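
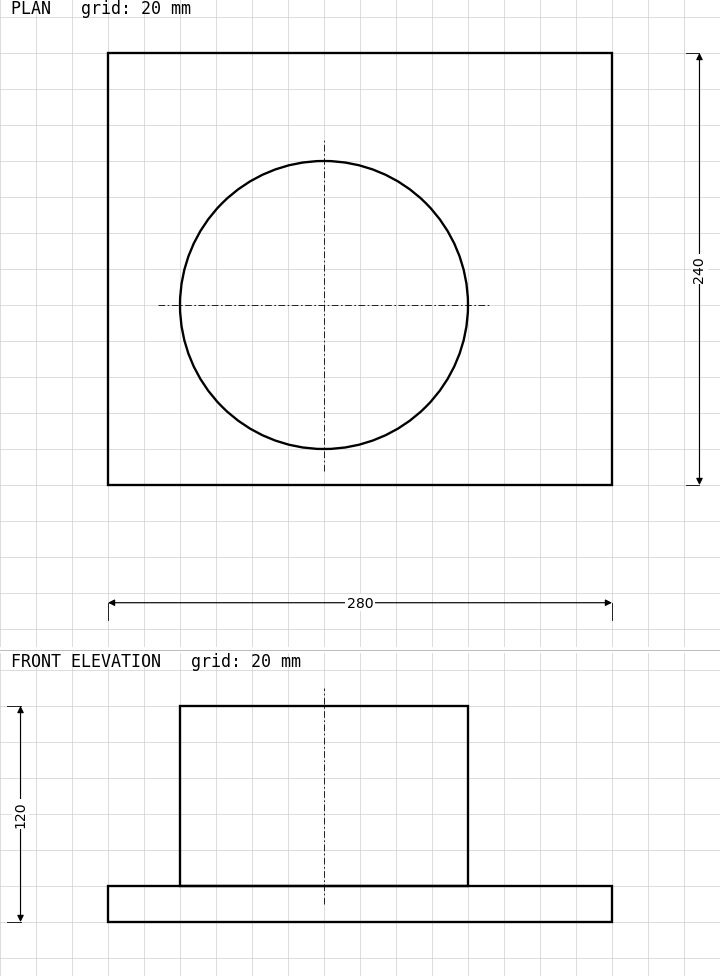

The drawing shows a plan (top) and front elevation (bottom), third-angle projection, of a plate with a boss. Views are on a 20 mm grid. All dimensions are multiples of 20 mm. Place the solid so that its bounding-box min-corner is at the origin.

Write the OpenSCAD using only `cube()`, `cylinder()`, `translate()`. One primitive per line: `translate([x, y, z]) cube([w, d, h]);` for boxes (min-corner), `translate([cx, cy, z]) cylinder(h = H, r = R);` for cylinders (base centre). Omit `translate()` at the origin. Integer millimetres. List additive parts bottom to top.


cube([280, 240, 20]);
translate([120, 100, 20]) cylinder(h = 100, r = 80);


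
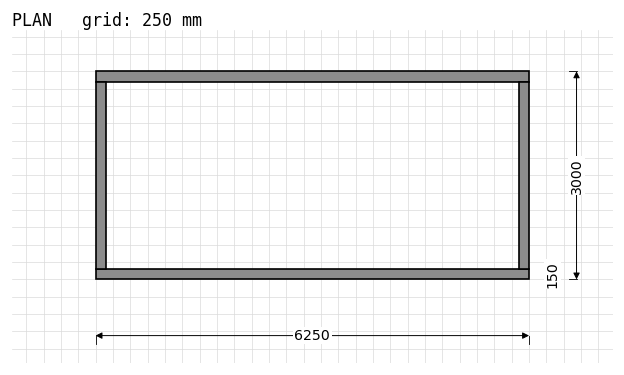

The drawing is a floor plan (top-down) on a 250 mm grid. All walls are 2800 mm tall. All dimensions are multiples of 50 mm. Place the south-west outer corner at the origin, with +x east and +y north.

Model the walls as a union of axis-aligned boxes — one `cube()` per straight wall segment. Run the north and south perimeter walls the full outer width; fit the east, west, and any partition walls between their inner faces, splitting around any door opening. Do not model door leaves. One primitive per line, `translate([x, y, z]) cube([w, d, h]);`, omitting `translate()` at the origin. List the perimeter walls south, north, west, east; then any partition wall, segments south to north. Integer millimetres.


cube([6250, 150, 2800]);
translate([0, 2850, 0]) cube([6250, 150, 2800]);
translate([0, 150, 0]) cube([150, 2700, 2800]);
translate([6100, 150, 0]) cube([150, 2700, 2800]);


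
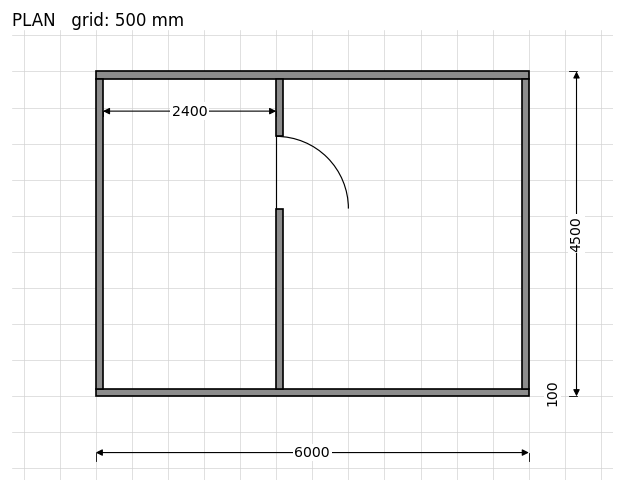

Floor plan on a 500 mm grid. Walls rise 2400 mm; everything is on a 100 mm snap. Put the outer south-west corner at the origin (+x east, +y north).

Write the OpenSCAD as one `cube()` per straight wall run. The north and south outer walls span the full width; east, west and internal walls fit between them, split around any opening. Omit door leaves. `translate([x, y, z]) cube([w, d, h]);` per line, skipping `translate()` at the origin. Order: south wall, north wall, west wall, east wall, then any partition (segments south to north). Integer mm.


cube([6000, 100, 2400]);
translate([0, 4400, 0]) cube([6000, 100, 2400]);
translate([0, 100, 0]) cube([100, 4300, 2400]);
translate([5900, 100, 0]) cube([100, 4300, 2400]);
translate([2500, 100, 0]) cube([100, 2500, 2400]);
translate([2500, 3600, 0]) cube([100, 800, 2400]);


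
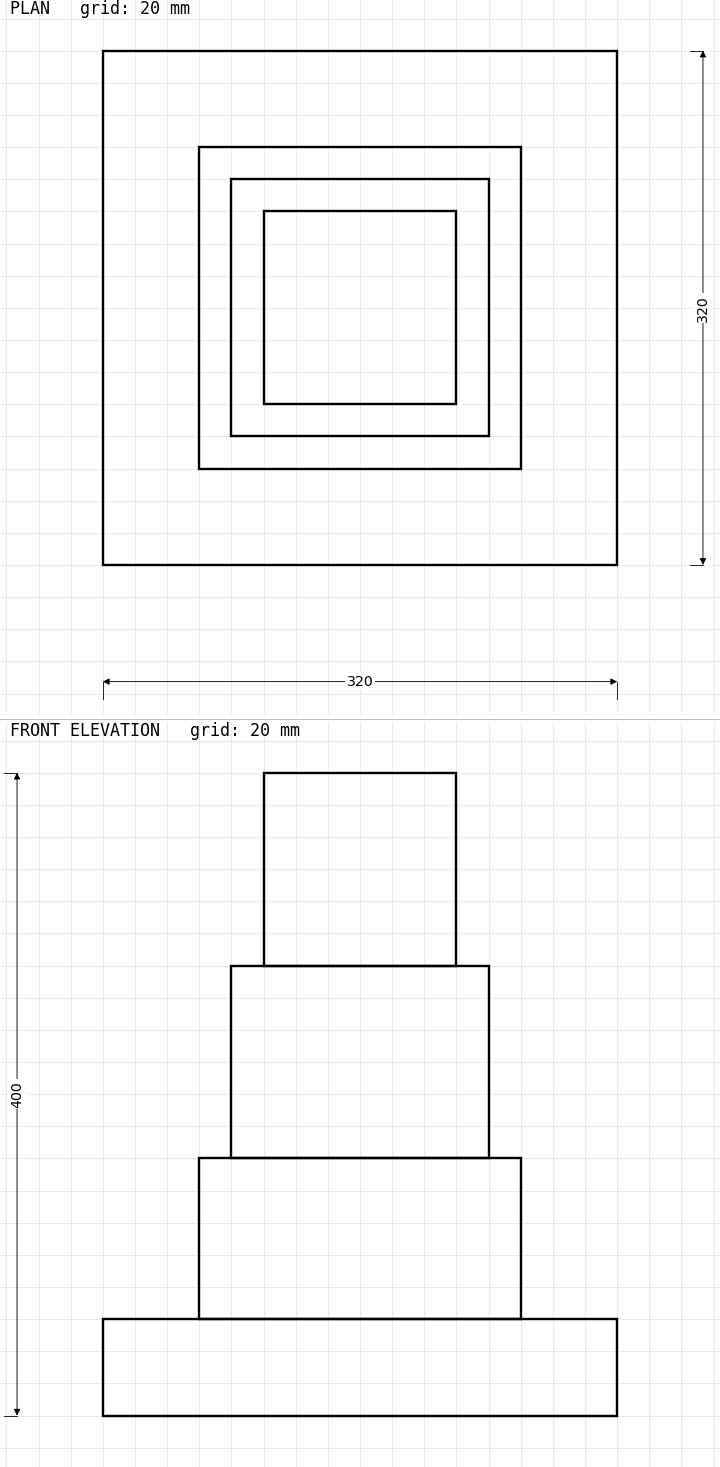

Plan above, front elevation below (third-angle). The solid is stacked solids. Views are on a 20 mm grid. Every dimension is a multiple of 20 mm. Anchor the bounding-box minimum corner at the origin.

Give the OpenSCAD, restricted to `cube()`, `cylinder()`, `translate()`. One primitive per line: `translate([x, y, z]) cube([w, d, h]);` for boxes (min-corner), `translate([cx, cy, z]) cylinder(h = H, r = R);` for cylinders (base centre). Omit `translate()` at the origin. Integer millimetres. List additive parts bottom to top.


cube([320, 320, 60]);
translate([60, 60, 60]) cube([200, 200, 100]);
translate([80, 80, 160]) cube([160, 160, 120]);
translate([100, 100, 280]) cube([120, 120, 120]);


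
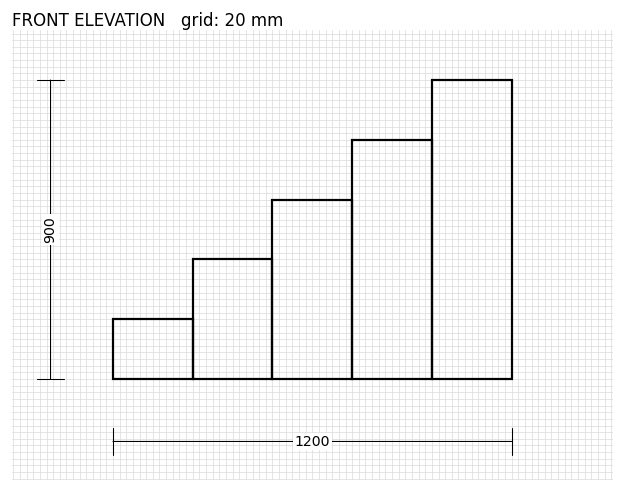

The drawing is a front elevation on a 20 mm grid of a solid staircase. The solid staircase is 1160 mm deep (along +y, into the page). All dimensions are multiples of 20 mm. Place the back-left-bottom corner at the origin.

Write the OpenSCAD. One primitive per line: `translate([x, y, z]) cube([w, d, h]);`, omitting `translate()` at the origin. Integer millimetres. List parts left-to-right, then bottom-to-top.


cube([240, 1160, 180]);
translate([240, 0, 0]) cube([240, 1160, 360]);
translate([480, 0, 0]) cube([240, 1160, 540]);
translate([720, 0, 0]) cube([240, 1160, 720]);
translate([960, 0, 0]) cube([240, 1160, 900]);


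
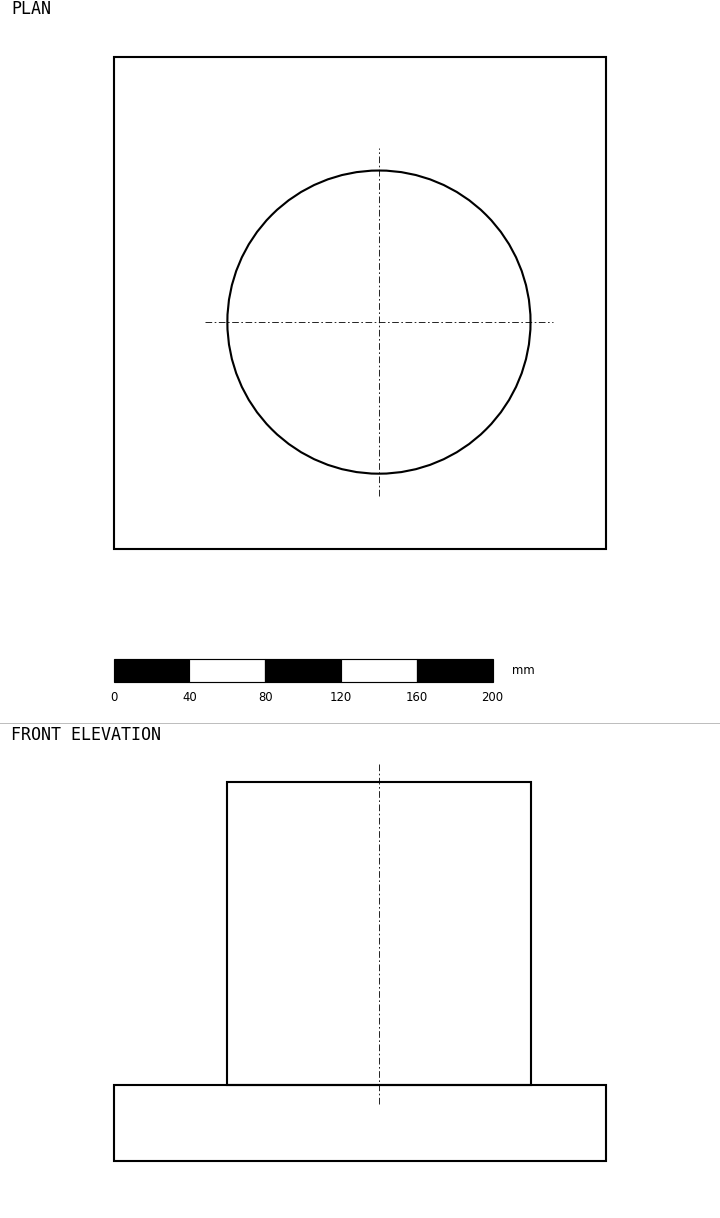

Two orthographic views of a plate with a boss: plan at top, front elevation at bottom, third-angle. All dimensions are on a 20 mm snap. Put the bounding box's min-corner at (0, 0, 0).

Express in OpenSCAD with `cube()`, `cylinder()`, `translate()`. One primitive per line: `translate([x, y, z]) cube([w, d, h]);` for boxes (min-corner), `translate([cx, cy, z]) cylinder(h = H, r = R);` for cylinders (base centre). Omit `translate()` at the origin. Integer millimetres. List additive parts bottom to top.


cube([260, 260, 40]);
translate([140, 120, 40]) cylinder(h = 160, r = 80);


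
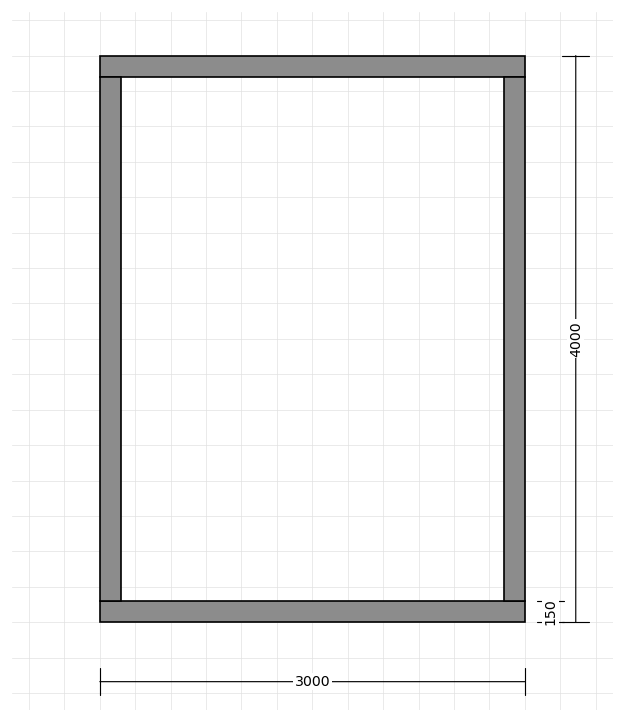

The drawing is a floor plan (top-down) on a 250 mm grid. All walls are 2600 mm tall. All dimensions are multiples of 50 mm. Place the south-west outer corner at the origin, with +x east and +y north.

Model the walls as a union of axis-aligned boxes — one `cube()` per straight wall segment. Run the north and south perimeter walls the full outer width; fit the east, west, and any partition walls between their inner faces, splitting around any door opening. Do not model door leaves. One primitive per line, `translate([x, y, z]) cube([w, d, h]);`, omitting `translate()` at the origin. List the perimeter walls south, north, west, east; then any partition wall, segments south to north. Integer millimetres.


cube([3000, 150, 2600]);
translate([0, 3850, 0]) cube([3000, 150, 2600]);
translate([0, 150, 0]) cube([150, 3700, 2600]);
translate([2850, 150, 0]) cube([150, 3700, 2600]);


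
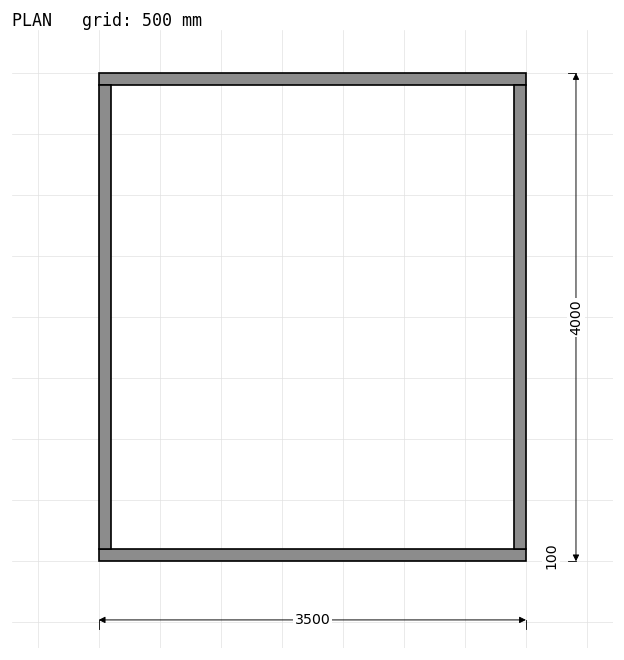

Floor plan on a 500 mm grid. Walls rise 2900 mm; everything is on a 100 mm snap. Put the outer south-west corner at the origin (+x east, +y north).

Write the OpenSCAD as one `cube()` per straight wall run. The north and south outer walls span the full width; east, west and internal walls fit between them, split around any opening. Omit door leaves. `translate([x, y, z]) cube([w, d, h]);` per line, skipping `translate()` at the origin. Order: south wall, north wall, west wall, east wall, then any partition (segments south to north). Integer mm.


cube([3500, 100, 2900]);
translate([0, 3900, 0]) cube([3500, 100, 2900]);
translate([0, 100, 0]) cube([100, 3800, 2900]);
translate([3400, 100, 0]) cube([100, 3800, 2900]);


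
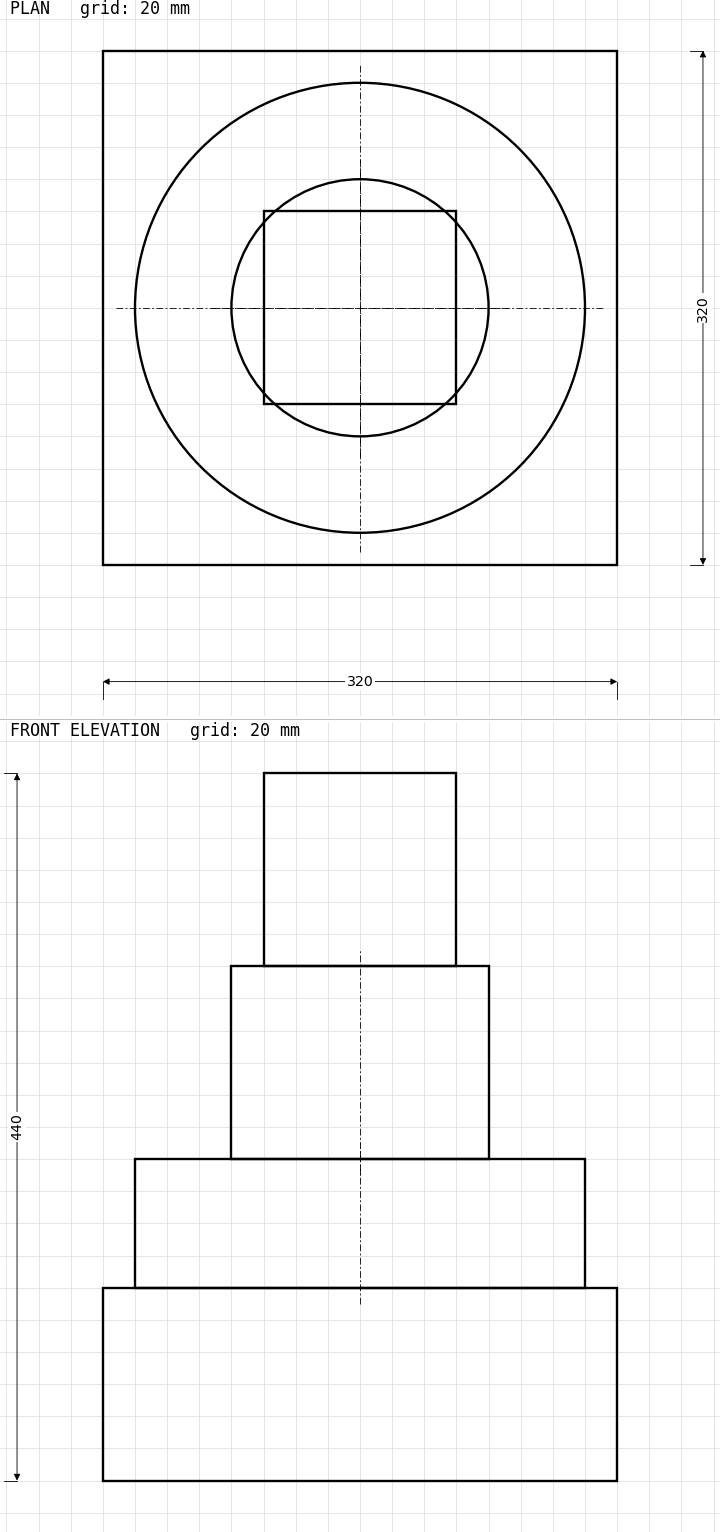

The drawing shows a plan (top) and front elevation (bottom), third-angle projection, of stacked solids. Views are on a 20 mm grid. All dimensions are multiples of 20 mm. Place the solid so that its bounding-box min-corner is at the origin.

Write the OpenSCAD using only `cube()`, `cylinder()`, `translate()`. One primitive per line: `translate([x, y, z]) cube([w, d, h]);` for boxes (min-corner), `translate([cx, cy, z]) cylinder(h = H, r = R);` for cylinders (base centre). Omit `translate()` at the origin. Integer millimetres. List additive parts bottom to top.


cube([320, 320, 120]);
translate([160, 160, 120]) cylinder(h = 80, r = 140);
translate([160, 160, 200]) cylinder(h = 120, r = 80);
translate([100, 100, 320]) cube([120, 120, 120]);


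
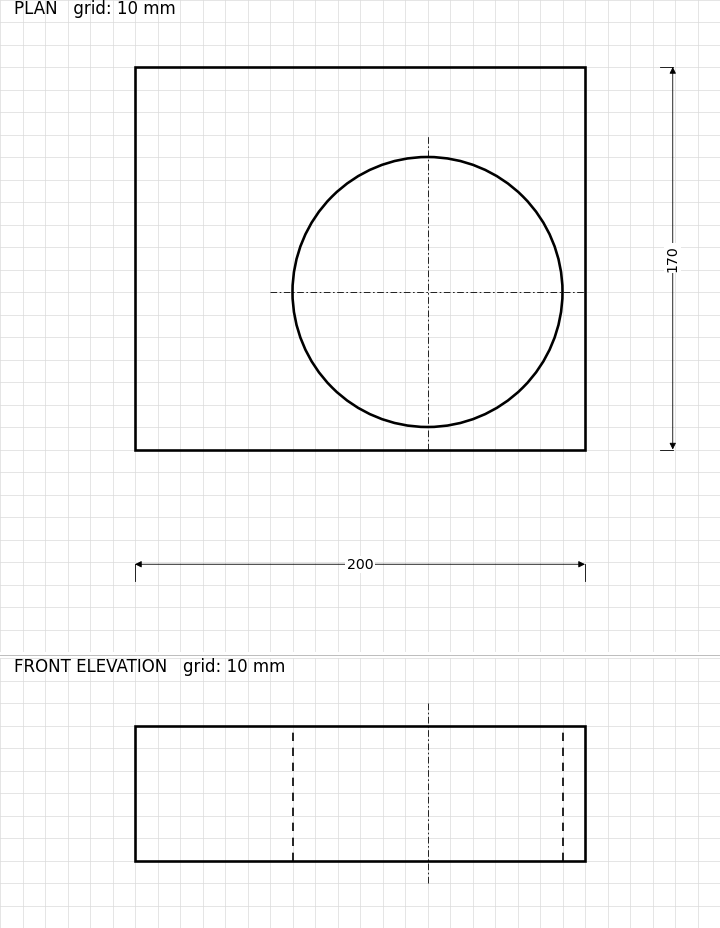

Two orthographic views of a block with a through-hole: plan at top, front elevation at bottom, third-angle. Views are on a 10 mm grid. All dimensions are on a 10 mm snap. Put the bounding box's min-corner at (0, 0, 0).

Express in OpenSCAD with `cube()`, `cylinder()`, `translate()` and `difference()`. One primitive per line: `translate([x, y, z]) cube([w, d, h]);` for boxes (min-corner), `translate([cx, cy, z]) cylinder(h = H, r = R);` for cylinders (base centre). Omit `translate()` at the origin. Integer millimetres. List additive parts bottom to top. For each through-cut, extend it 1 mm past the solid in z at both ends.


difference() {
  cube([200, 170, 60]);
  translate([130, 70, -1]) cylinder(h = 62, r = 60);
}


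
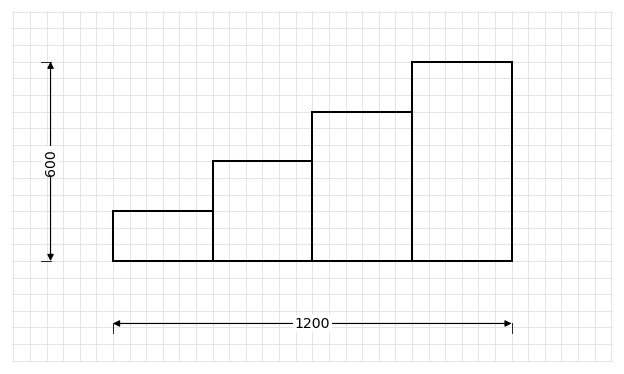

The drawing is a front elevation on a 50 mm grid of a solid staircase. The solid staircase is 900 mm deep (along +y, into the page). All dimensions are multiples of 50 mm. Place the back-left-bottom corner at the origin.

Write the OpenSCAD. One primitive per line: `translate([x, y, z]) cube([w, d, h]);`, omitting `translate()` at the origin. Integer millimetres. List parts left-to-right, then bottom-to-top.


cube([300, 900, 150]);
translate([300, 0, 0]) cube([300, 900, 300]);
translate([600, 0, 0]) cube([300, 900, 450]);
translate([900, 0, 0]) cube([300, 900, 600]);


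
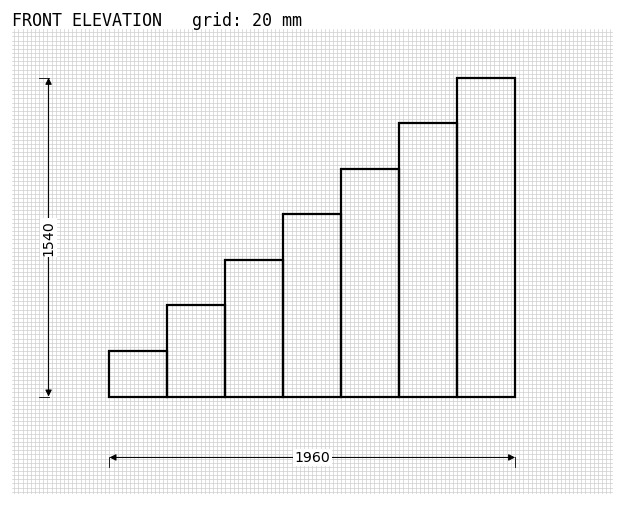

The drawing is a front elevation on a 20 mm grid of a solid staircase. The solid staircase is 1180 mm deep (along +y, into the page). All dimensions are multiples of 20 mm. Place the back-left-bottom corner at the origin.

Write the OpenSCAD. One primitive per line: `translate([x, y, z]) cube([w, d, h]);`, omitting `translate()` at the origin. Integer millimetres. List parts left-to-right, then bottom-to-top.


cube([280, 1180, 220]);
translate([280, 0, 0]) cube([280, 1180, 440]);
translate([560, 0, 0]) cube([280, 1180, 660]);
translate([840, 0, 0]) cube([280, 1180, 880]);
translate([1120, 0, 0]) cube([280, 1180, 1100]);
translate([1400, 0, 0]) cube([280, 1180, 1320]);
translate([1680, 0, 0]) cube([280, 1180, 1540]);


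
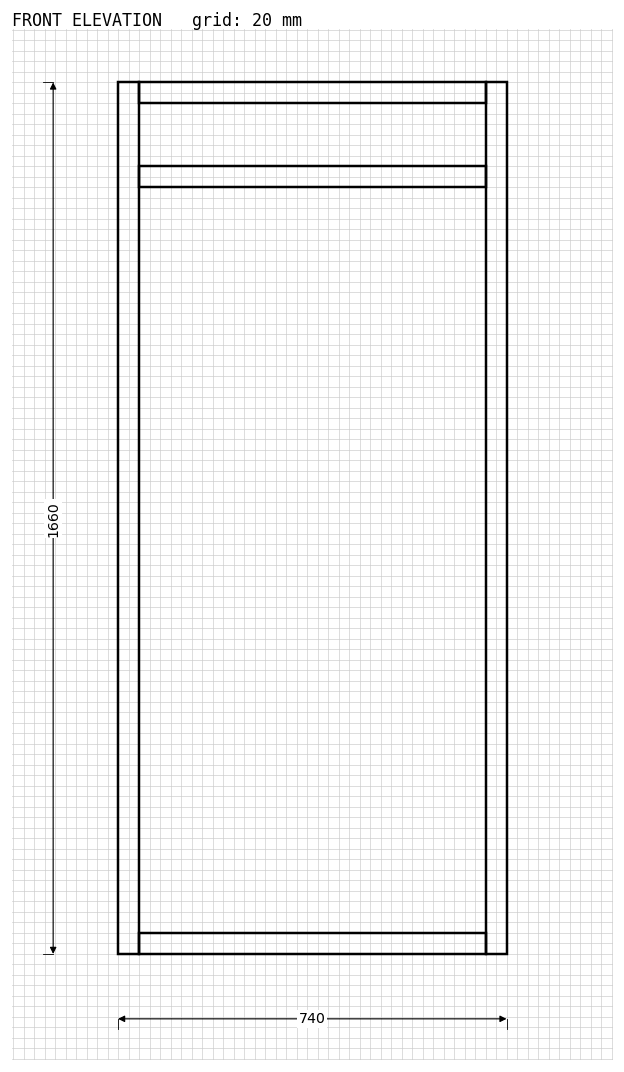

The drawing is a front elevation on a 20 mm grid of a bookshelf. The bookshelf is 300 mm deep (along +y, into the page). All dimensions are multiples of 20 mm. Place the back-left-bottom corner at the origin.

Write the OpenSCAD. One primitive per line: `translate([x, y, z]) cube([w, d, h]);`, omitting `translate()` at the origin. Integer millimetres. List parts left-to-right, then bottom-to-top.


cube([40, 300, 1660]);
translate([40, 0, 0]) cube([660, 300, 40]);
translate([40, 0, 1460]) cube([660, 300, 40]);
translate([40, 0, 1620]) cube([660, 300, 40]);
translate([700, 0, 0]) cube([40, 300, 1660]);


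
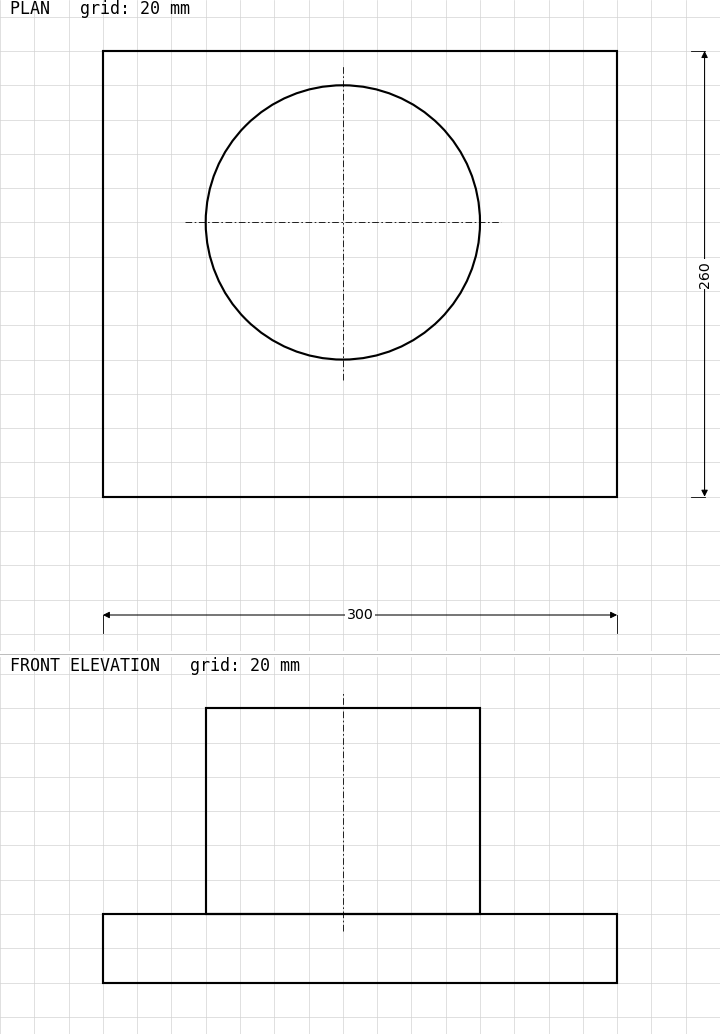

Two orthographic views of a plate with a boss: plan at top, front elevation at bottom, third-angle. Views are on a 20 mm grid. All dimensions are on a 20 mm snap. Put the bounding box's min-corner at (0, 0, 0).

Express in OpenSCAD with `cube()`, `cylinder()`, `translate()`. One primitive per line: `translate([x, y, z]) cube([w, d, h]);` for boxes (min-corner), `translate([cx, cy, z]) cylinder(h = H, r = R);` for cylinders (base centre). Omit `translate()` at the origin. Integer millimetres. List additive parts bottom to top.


cube([300, 260, 40]);
translate([140, 160, 40]) cylinder(h = 120, r = 80);


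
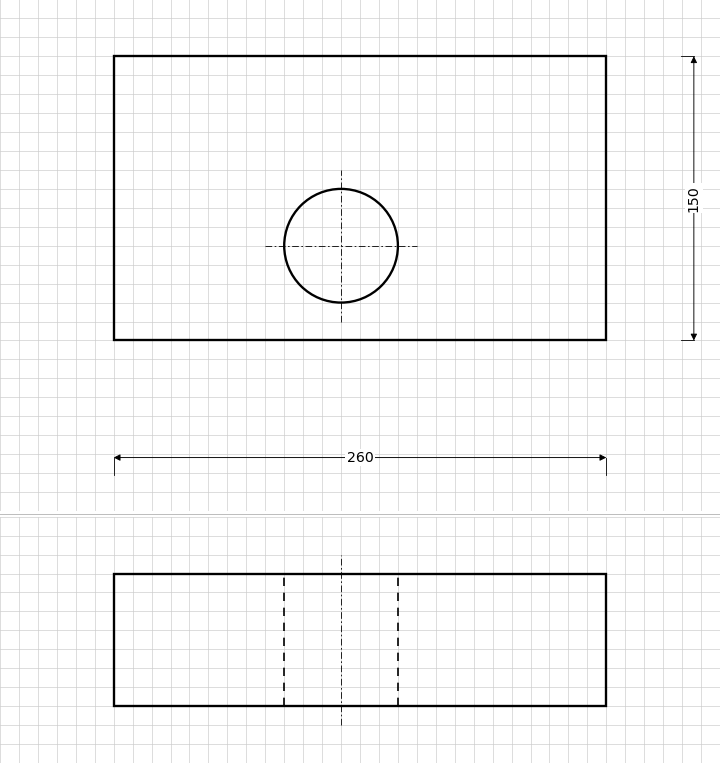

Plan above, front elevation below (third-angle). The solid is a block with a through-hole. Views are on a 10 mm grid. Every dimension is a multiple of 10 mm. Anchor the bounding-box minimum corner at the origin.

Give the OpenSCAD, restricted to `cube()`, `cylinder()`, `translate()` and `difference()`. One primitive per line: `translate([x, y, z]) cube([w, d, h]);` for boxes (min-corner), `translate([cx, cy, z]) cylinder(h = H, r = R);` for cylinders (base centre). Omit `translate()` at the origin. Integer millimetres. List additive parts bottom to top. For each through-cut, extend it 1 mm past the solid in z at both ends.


difference() {
  cube([260, 150, 70]);
  translate([120, 50, -1]) cylinder(h = 72, r = 30);
}


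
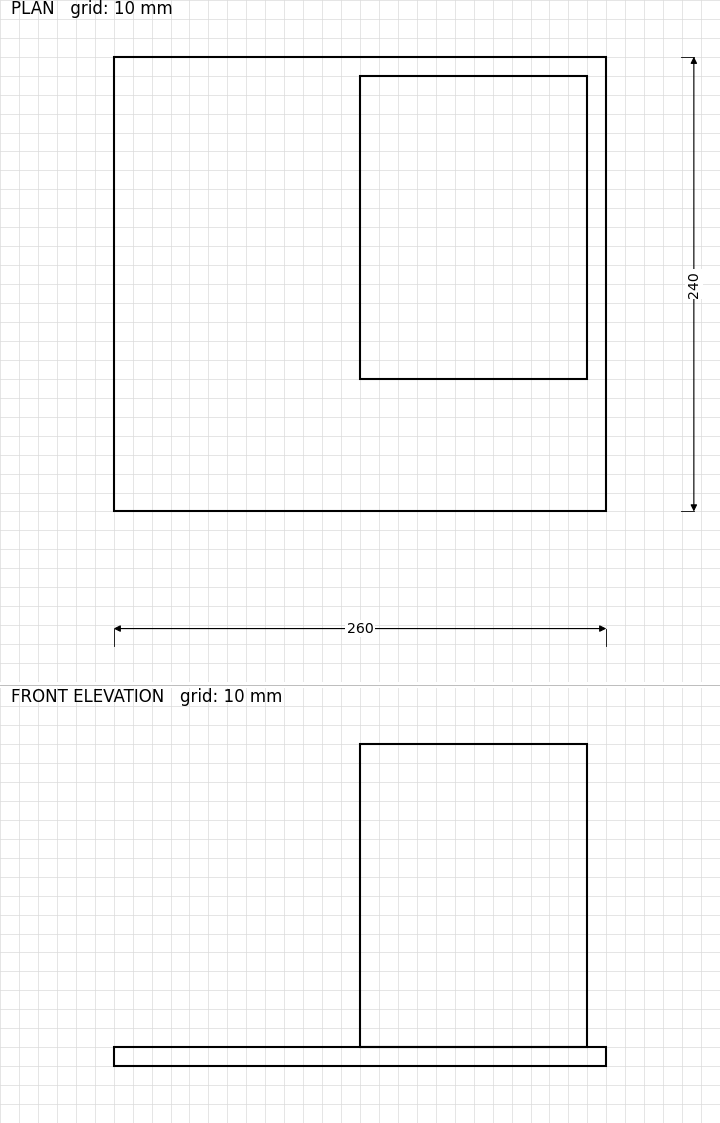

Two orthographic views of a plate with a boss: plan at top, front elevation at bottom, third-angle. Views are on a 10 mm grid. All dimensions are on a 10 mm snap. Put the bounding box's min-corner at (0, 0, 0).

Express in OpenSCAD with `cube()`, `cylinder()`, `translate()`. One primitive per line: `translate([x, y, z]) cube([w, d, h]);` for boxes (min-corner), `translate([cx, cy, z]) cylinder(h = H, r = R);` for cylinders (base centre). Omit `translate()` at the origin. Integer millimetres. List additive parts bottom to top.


cube([260, 240, 10]);
translate([130, 70, 10]) cube([120, 160, 160]);


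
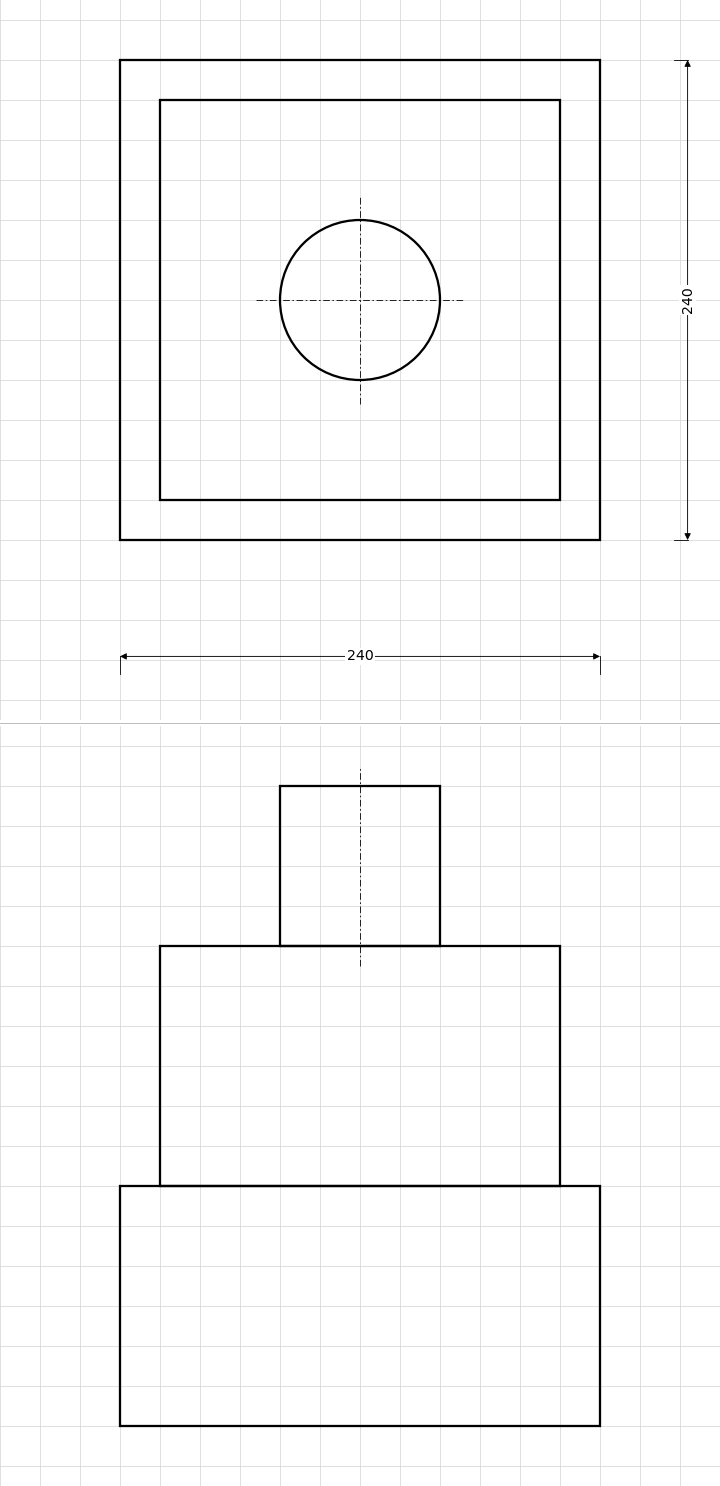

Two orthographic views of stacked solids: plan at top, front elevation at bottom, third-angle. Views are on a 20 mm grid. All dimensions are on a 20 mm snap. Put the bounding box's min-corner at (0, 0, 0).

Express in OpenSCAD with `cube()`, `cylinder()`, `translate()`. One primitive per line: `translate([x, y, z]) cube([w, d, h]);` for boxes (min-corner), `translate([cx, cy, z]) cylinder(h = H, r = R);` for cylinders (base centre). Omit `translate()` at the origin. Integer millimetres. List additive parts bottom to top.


cube([240, 240, 120]);
translate([20, 20, 120]) cube([200, 200, 120]);
translate([120, 120, 240]) cylinder(h = 80, r = 40);


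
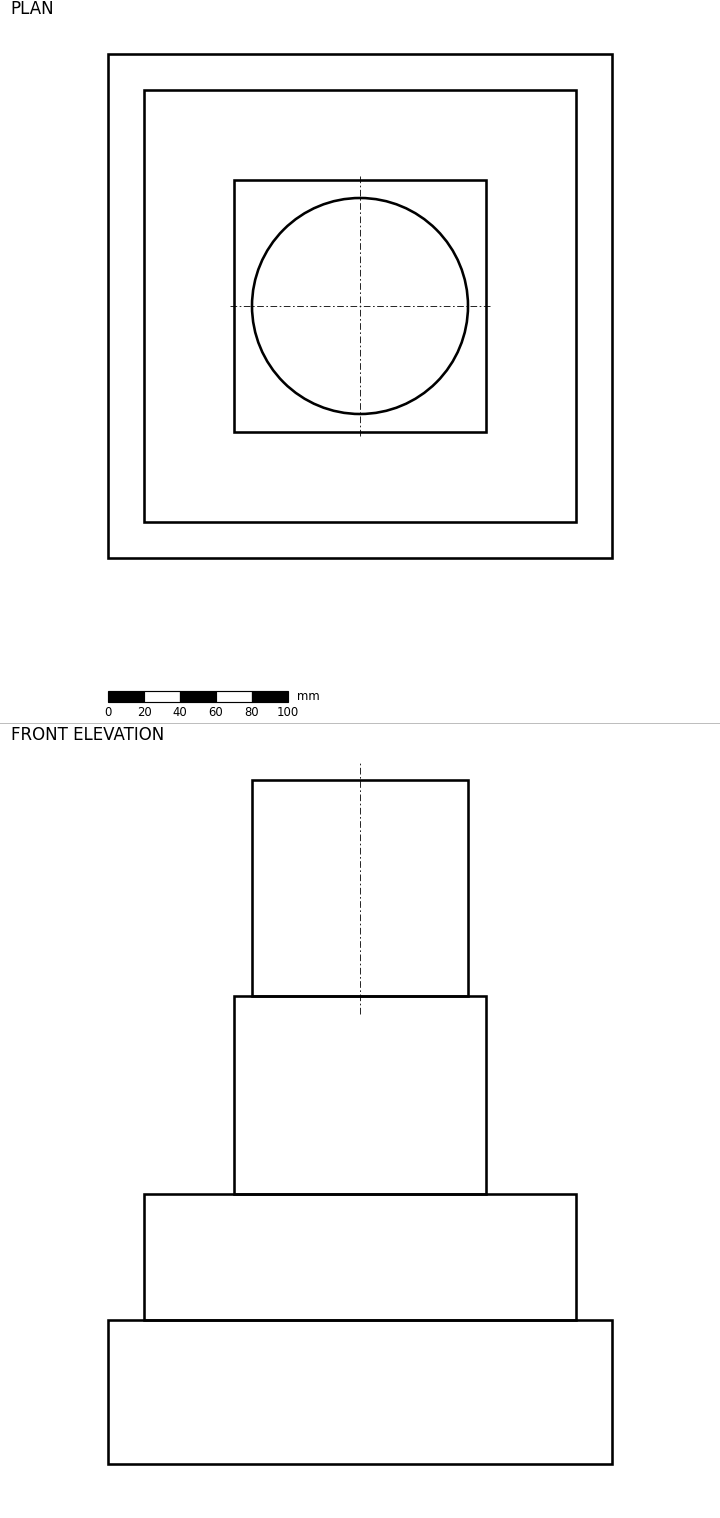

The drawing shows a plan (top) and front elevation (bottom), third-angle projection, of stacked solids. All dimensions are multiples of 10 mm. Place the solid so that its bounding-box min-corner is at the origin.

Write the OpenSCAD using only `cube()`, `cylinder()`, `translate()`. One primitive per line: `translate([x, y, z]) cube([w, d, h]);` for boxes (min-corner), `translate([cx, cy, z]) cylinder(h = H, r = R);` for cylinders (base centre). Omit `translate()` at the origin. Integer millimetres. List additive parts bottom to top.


cube([280, 280, 80]);
translate([20, 20, 80]) cube([240, 240, 70]);
translate([70, 70, 150]) cube([140, 140, 110]);
translate([140, 140, 260]) cylinder(h = 120, r = 60);


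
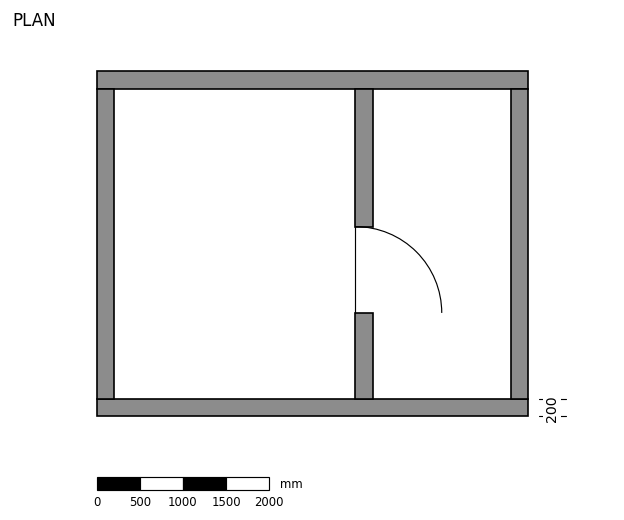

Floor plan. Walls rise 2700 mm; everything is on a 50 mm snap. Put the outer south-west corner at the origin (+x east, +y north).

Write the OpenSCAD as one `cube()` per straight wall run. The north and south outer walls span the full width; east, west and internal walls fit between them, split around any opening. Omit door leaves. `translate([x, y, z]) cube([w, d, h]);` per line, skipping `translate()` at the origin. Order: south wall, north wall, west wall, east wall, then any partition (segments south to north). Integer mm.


cube([5000, 200, 2700]);
translate([0, 3800, 0]) cube([5000, 200, 2700]);
translate([0, 200, 0]) cube([200, 3600, 2700]);
translate([4800, 200, 0]) cube([200, 3600, 2700]);
translate([3000, 200, 0]) cube([200, 1000, 2700]);
translate([3000, 2200, 0]) cube([200, 1600, 2700]);


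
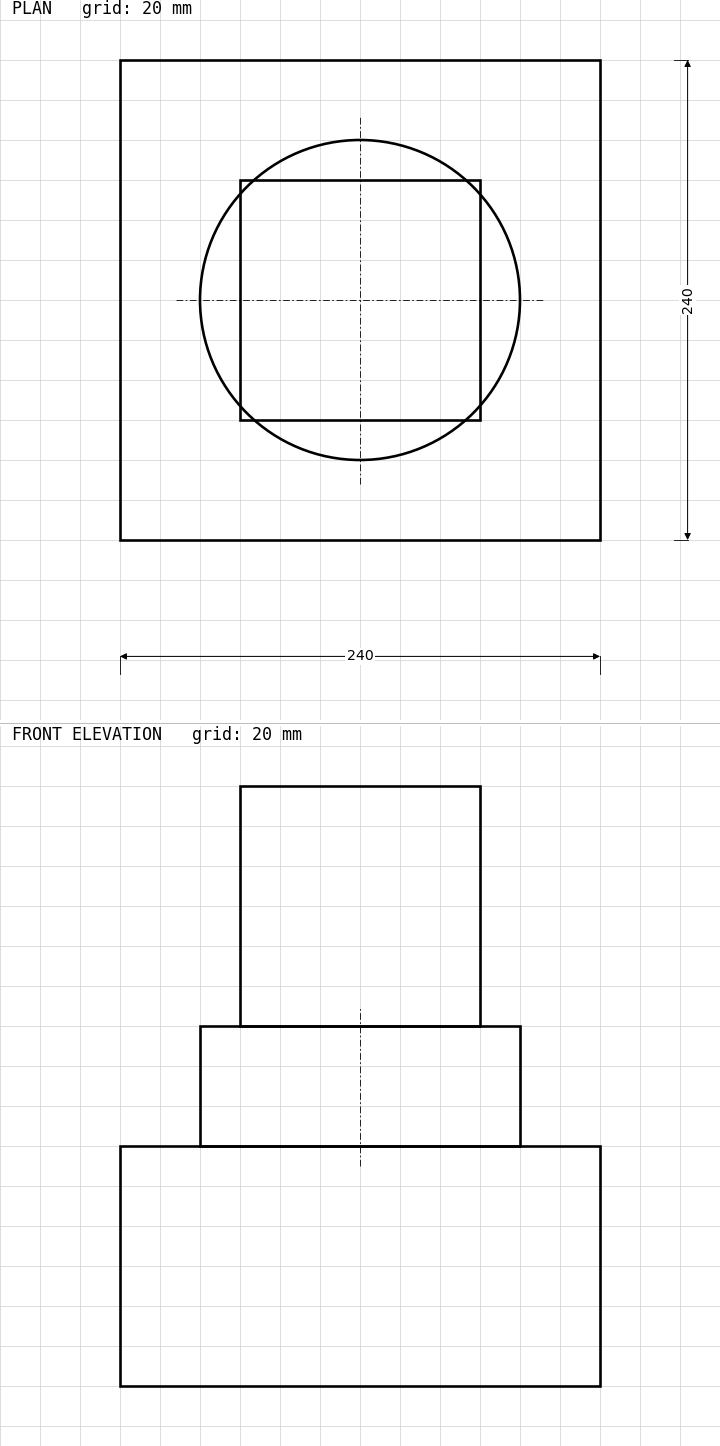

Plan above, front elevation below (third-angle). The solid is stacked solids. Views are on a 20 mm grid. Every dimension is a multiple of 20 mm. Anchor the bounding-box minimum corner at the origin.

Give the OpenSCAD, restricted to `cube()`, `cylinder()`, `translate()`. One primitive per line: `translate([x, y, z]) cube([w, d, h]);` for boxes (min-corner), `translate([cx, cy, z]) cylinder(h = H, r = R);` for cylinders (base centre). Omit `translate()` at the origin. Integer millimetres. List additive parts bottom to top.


cube([240, 240, 120]);
translate([120, 120, 120]) cylinder(h = 60, r = 80);
translate([60, 60, 180]) cube([120, 120, 120]);


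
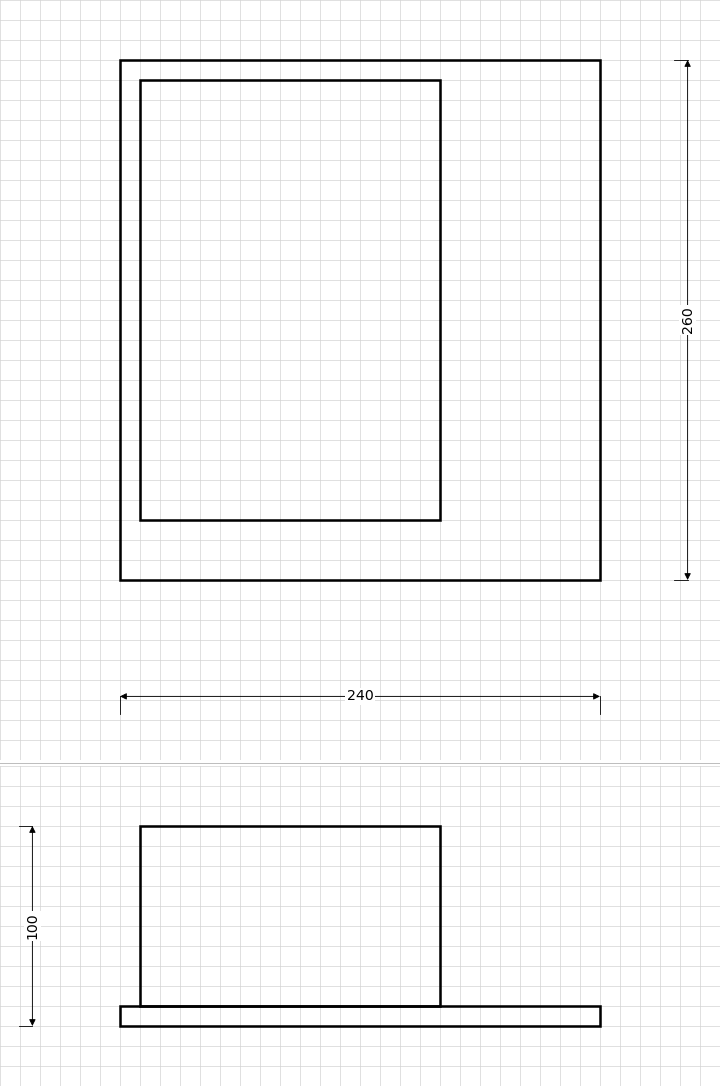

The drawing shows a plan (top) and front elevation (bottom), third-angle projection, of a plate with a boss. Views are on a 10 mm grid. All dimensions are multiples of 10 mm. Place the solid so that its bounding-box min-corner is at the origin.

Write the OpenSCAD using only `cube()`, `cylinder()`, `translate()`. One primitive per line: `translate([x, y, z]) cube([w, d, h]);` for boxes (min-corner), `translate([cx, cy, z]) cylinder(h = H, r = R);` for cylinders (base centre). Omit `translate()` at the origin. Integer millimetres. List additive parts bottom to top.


cube([240, 260, 10]);
translate([10, 30, 10]) cube([150, 220, 90]);


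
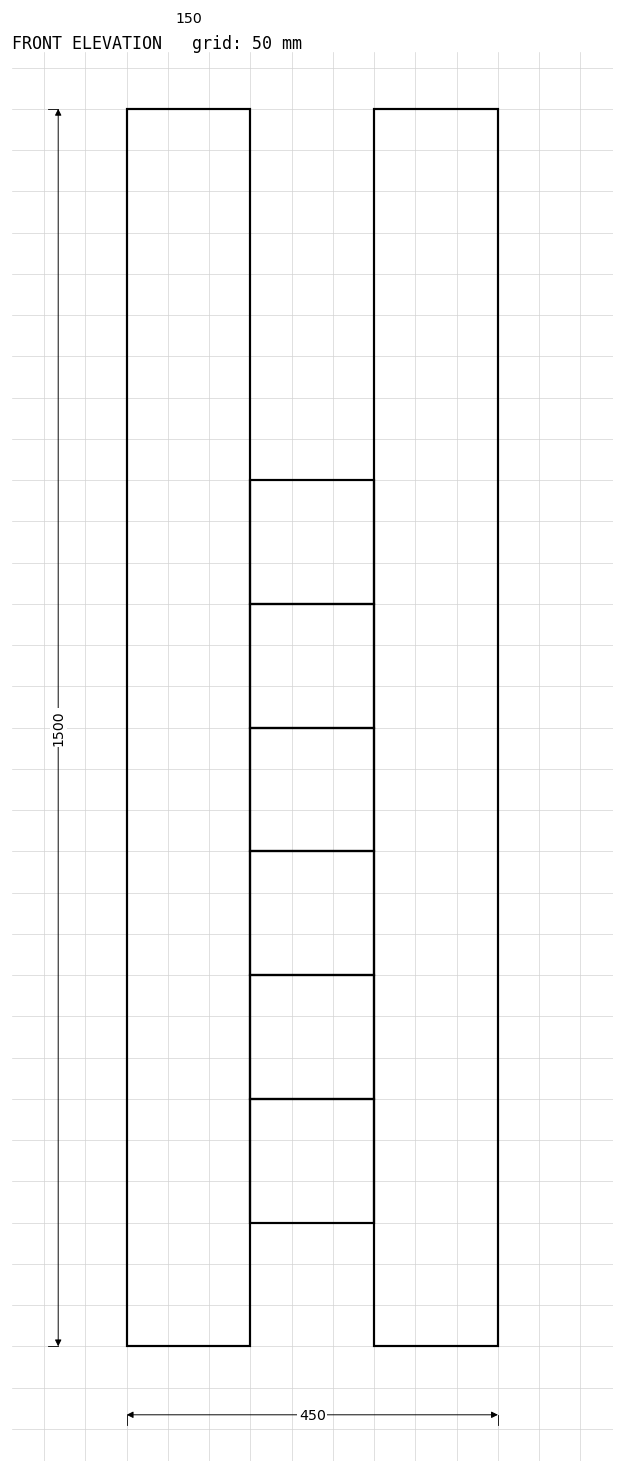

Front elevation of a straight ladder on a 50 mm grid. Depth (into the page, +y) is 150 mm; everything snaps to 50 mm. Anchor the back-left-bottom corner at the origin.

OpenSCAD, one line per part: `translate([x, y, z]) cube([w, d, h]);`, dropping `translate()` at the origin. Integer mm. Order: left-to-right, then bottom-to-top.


cube([150, 150, 1500]);
translate([150, 0, 150]) cube([150, 150, 150]);
translate([150, 0, 300]) cube([150, 150, 150]);
translate([150, 0, 450]) cube([150, 150, 150]);
translate([150, 0, 600]) cube([150, 150, 150]);
translate([150, 0, 750]) cube([150, 150, 150]);
translate([150, 0, 900]) cube([150, 150, 150]);
translate([300, 0, 0]) cube([150, 150, 1500]);


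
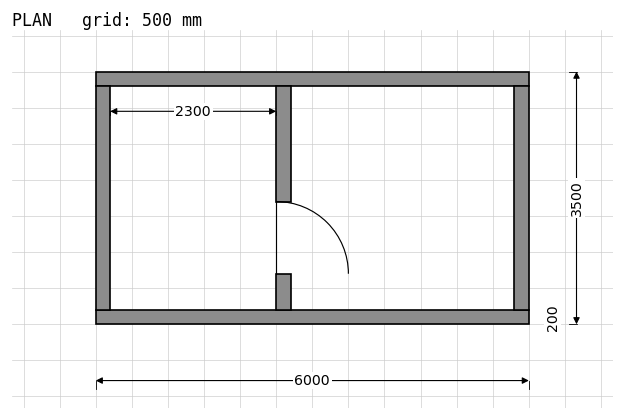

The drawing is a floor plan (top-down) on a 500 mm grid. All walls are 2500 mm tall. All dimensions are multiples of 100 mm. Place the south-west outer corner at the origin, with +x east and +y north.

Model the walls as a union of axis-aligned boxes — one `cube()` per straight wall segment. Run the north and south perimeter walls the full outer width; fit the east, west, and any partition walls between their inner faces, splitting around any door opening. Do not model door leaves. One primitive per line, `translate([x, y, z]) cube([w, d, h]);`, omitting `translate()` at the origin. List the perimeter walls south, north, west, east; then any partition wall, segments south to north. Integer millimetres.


cube([6000, 200, 2500]);
translate([0, 3300, 0]) cube([6000, 200, 2500]);
translate([0, 200, 0]) cube([200, 3100, 2500]);
translate([5800, 200, 0]) cube([200, 3100, 2500]);
translate([2500, 200, 0]) cube([200, 500, 2500]);
translate([2500, 1700, 0]) cube([200, 1600, 2500]);


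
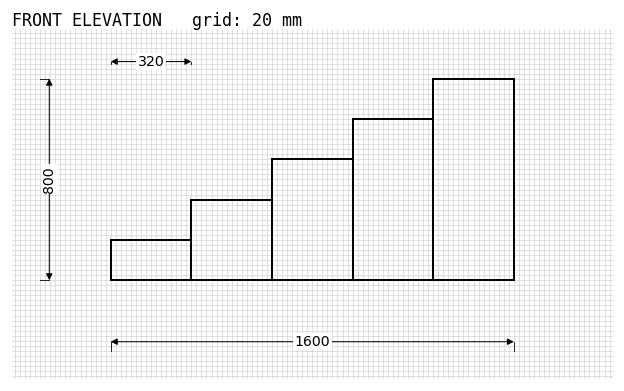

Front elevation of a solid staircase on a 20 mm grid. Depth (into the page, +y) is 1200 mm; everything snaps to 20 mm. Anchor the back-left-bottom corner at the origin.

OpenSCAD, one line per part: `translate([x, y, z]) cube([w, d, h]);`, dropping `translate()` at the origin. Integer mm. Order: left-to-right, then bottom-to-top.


cube([320, 1200, 160]);
translate([320, 0, 0]) cube([320, 1200, 320]);
translate([640, 0, 0]) cube([320, 1200, 480]);
translate([960, 0, 0]) cube([320, 1200, 640]);
translate([1280, 0, 0]) cube([320, 1200, 800]);


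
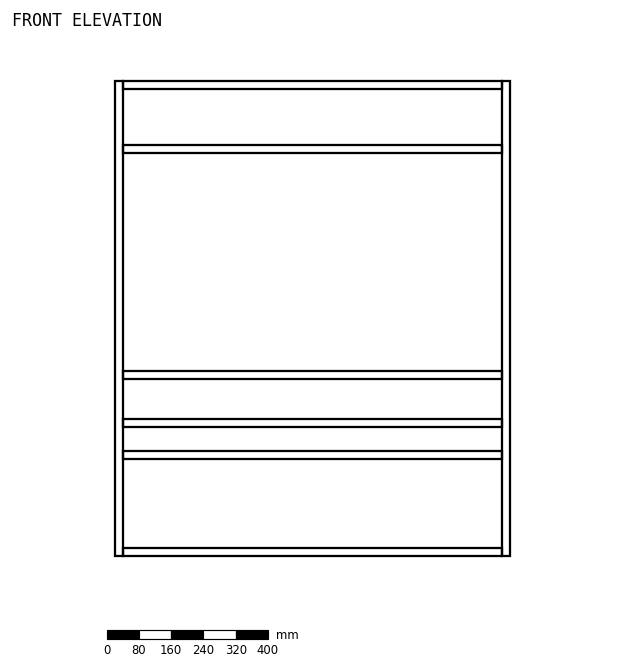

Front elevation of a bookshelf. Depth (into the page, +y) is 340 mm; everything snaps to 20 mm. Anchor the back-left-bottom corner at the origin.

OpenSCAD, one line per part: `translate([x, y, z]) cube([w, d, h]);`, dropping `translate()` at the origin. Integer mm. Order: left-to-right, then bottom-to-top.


cube([20, 340, 1180]);
translate([20, 0, 0]) cube([940, 340, 20]);
translate([20, 0, 240]) cube([940, 340, 20]);
translate([20, 0, 320]) cube([940, 340, 20]);
translate([20, 0, 440]) cube([940, 340, 20]);
translate([20, 0, 1000]) cube([940, 340, 20]);
translate([20, 0, 1160]) cube([940, 340, 20]);
translate([960, 0, 0]) cube([20, 340, 1180]);


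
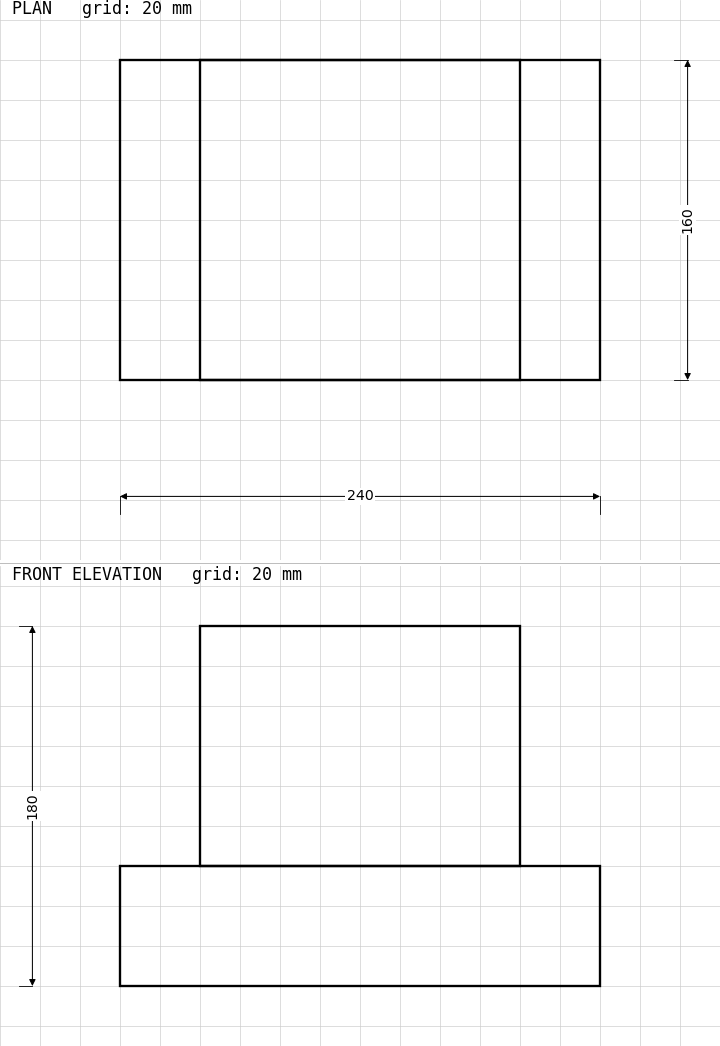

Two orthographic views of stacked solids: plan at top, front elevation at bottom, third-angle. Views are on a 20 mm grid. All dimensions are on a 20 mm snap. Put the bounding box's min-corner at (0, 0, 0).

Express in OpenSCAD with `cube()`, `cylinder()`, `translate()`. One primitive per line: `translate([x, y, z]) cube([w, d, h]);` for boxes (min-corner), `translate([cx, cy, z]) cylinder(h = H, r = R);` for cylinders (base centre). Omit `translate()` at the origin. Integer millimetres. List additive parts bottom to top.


cube([240, 160, 60]);
translate([40, 0, 60]) cube([160, 160, 120]);


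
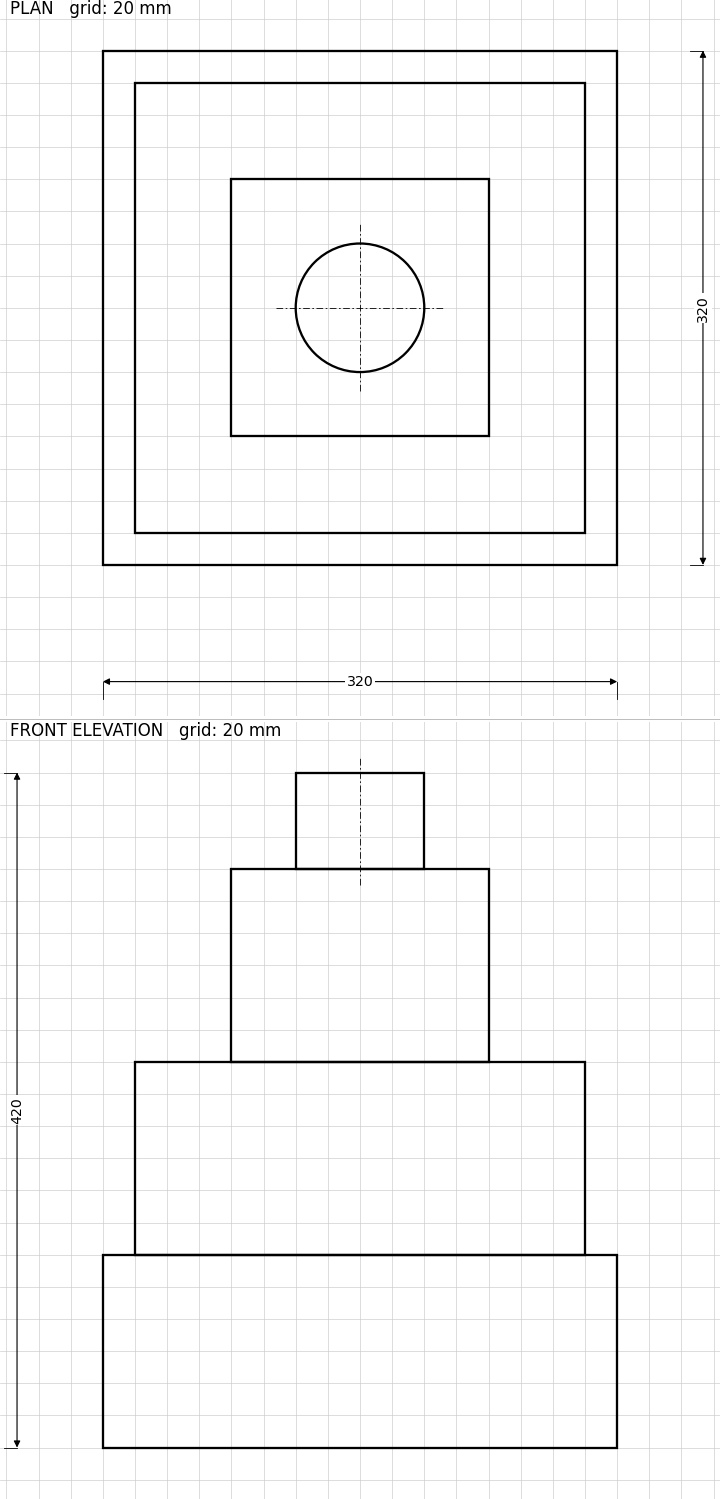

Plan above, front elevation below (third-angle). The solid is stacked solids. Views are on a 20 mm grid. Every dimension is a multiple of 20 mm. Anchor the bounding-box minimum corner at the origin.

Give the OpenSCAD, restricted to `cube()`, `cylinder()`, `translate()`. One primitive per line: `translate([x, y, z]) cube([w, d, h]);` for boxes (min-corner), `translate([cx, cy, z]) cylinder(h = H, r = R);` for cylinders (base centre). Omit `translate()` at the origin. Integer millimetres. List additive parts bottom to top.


cube([320, 320, 120]);
translate([20, 20, 120]) cube([280, 280, 120]);
translate([80, 80, 240]) cube([160, 160, 120]);
translate([160, 160, 360]) cylinder(h = 60, r = 40);


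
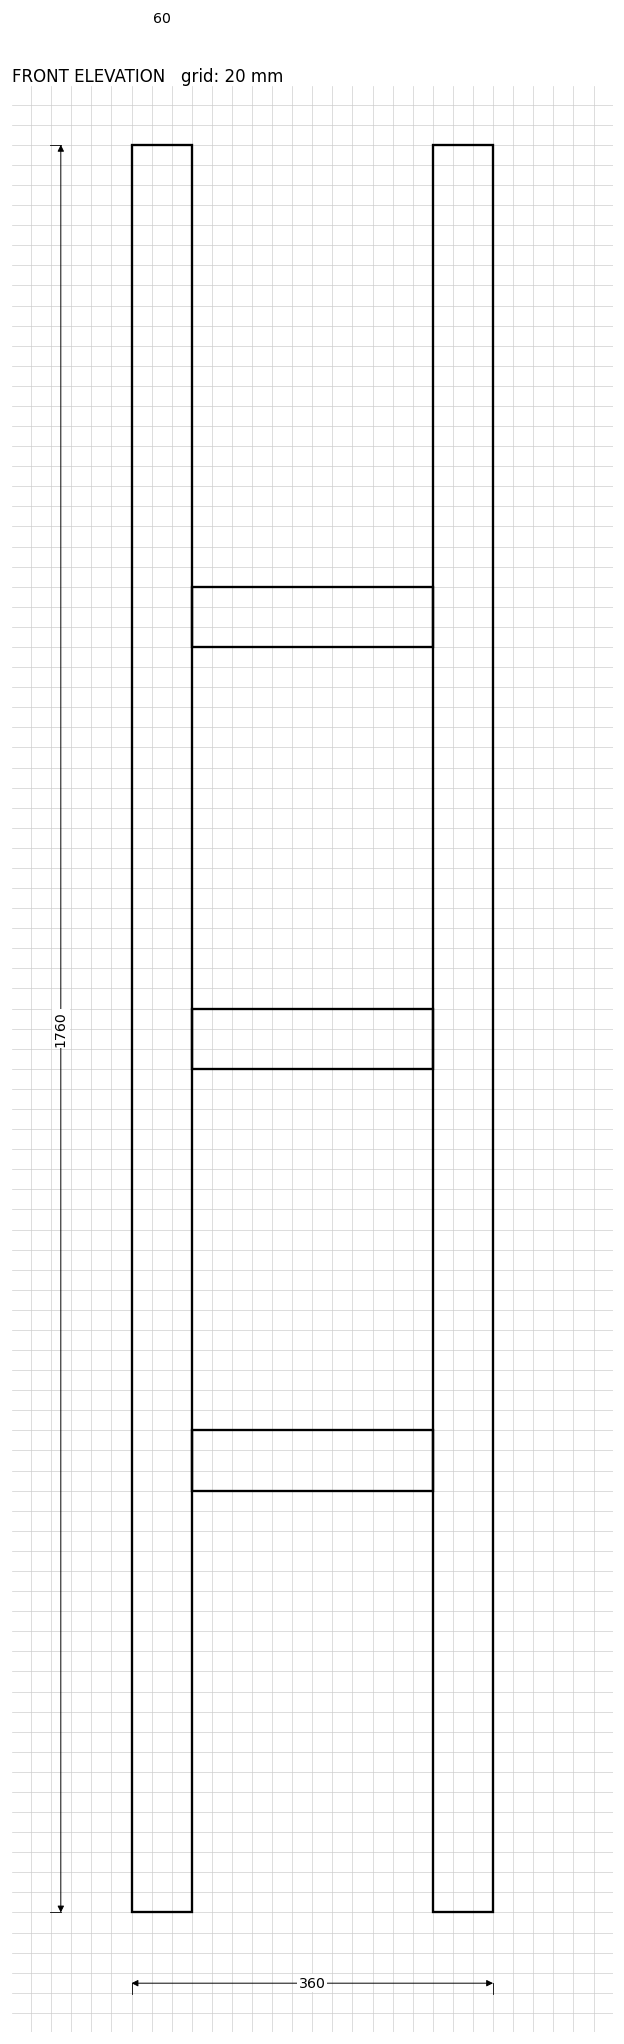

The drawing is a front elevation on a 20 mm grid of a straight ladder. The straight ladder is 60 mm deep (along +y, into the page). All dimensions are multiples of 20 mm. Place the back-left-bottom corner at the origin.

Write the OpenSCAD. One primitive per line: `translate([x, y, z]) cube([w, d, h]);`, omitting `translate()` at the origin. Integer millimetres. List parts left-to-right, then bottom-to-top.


cube([60, 60, 1760]);
translate([60, 0, 420]) cube([240, 60, 60]);
translate([60, 0, 840]) cube([240, 60, 60]);
translate([60, 0, 1260]) cube([240, 60, 60]);
translate([300, 0, 0]) cube([60, 60, 1760]);


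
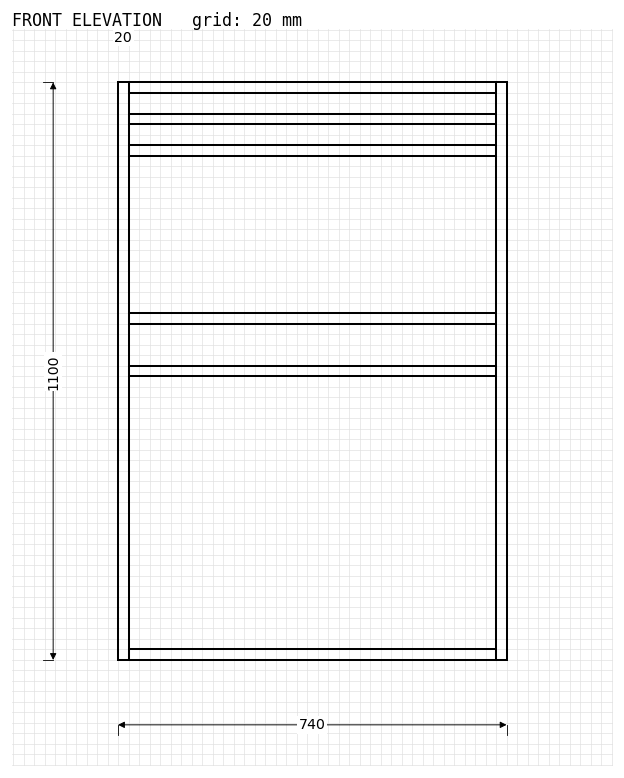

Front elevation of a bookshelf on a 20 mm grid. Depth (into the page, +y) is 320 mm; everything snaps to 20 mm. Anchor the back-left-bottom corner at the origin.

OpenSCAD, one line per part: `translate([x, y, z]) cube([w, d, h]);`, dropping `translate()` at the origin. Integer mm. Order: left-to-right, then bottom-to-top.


cube([20, 320, 1100]);
translate([20, 0, 0]) cube([700, 320, 20]);
translate([20, 0, 540]) cube([700, 320, 20]);
translate([20, 0, 640]) cube([700, 320, 20]);
translate([20, 0, 960]) cube([700, 320, 20]);
translate([20, 0, 1020]) cube([700, 320, 20]);
translate([20, 0, 1080]) cube([700, 320, 20]);
translate([720, 0, 0]) cube([20, 320, 1100]);


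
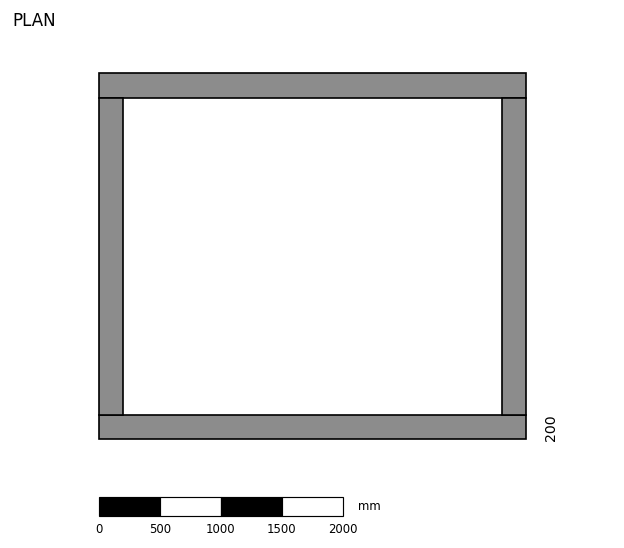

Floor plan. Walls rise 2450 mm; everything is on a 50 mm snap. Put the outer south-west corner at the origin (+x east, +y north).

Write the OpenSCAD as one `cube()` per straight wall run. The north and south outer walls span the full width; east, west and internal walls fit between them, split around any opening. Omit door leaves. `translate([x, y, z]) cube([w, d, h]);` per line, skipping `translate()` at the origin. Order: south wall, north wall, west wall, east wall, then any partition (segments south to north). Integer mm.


cube([3500, 200, 2450]);
translate([0, 2800, 0]) cube([3500, 200, 2450]);
translate([0, 200, 0]) cube([200, 2600, 2450]);
translate([3300, 200, 0]) cube([200, 2600, 2450]);


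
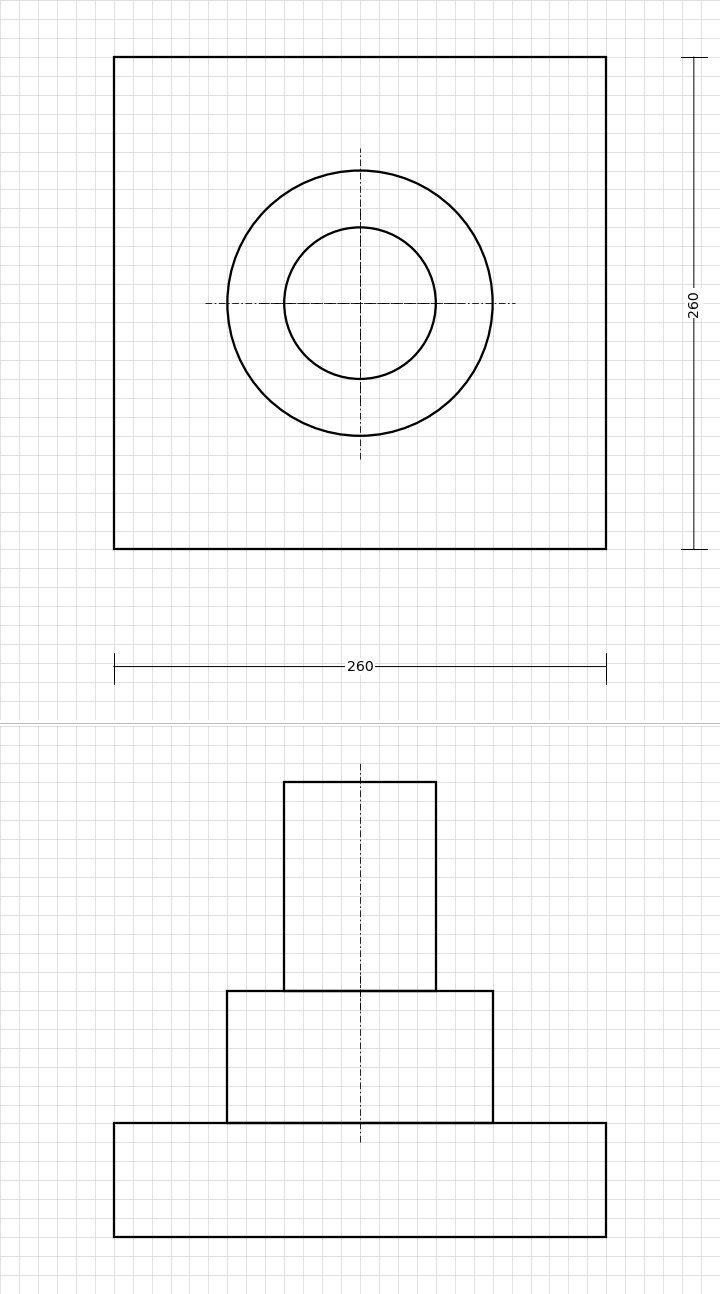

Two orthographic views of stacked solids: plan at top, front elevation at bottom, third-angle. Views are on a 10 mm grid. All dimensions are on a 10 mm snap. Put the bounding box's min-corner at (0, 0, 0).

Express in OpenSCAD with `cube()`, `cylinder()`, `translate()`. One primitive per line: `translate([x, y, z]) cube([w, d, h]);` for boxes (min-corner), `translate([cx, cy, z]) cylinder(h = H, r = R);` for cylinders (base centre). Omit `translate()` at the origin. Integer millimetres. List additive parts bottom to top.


cube([260, 260, 60]);
translate([130, 130, 60]) cylinder(h = 70, r = 70);
translate([130, 130, 130]) cylinder(h = 110, r = 40);


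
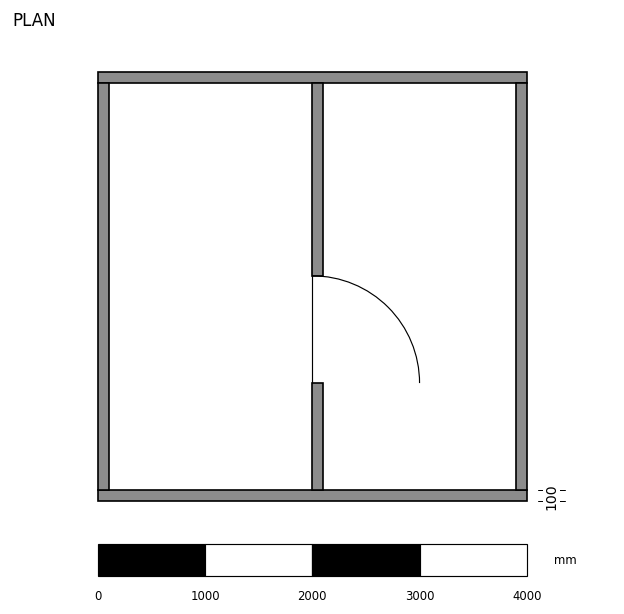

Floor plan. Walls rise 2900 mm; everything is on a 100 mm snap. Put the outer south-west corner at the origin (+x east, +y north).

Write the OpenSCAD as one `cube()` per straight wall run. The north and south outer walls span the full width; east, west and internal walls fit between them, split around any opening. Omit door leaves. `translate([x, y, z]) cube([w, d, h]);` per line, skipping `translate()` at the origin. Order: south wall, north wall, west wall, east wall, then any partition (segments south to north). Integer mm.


cube([4000, 100, 2900]);
translate([0, 3900, 0]) cube([4000, 100, 2900]);
translate([0, 100, 0]) cube([100, 3800, 2900]);
translate([3900, 100, 0]) cube([100, 3800, 2900]);
translate([2000, 100, 0]) cube([100, 1000, 2900]);
translate([2000, 2100, 0]) cube([100, 1800, 2900]);


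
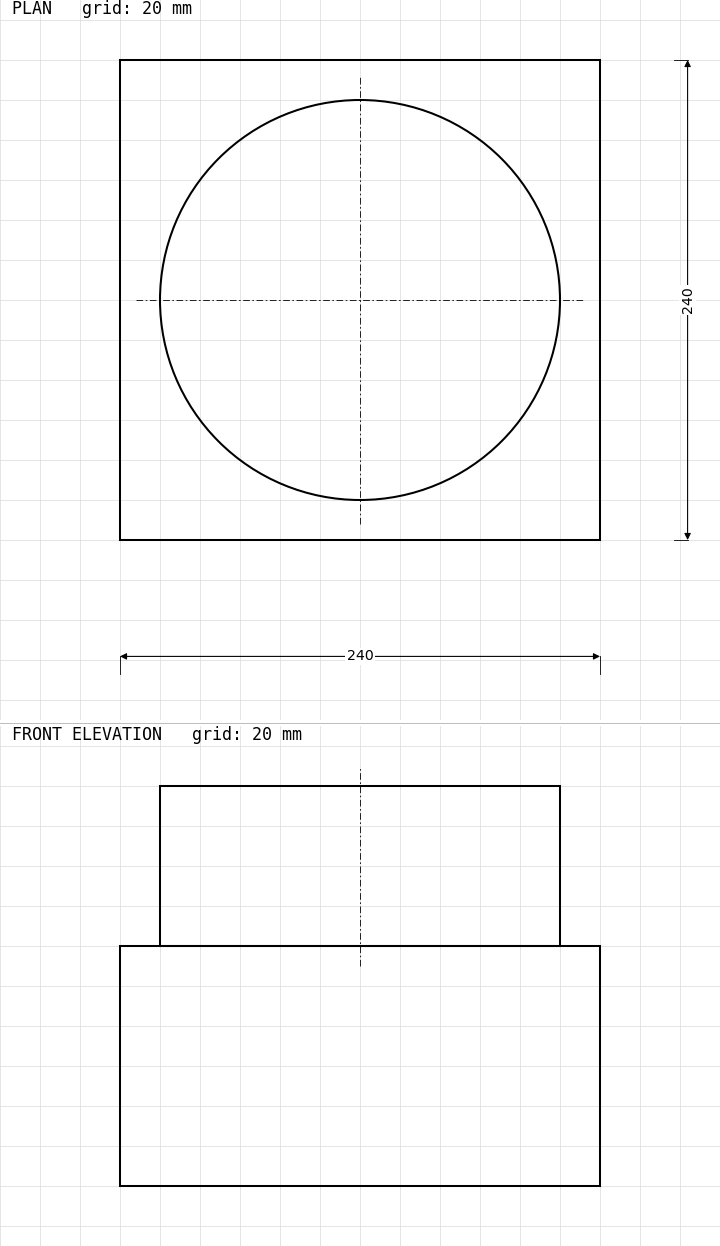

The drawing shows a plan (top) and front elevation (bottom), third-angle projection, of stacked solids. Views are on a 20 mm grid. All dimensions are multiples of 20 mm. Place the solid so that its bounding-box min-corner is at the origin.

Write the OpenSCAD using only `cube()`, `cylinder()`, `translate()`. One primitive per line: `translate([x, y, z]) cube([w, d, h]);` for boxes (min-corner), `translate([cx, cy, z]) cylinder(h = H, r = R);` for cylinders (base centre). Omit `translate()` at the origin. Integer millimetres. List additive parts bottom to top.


cube([240, 240, 120]);
translate([120, 120, 120]) cylinder(h = 80, r = 100);


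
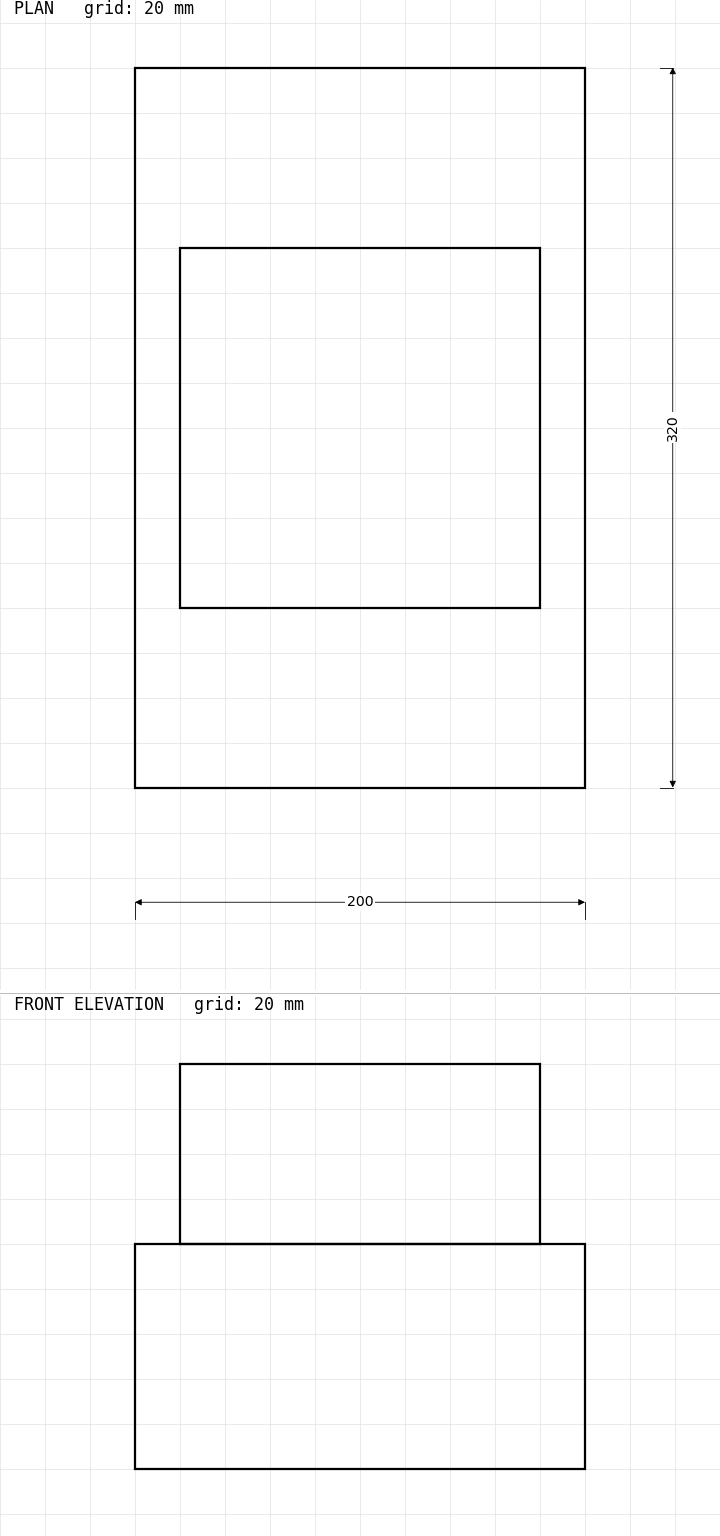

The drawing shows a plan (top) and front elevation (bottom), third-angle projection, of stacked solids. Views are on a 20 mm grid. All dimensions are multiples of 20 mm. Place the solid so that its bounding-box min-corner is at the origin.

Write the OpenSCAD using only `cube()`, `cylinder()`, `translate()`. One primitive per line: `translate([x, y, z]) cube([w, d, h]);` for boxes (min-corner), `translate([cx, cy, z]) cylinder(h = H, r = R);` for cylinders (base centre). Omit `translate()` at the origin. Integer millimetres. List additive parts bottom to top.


cube([200, 320, 100]);
translate([20, 80, 100]) cube([160, 160, 80]);
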